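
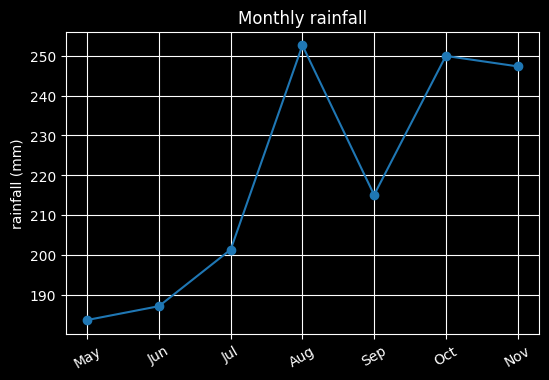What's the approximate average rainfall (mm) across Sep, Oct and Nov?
(220 + 250 + 250) / 3 ≈ 240.

≈ 240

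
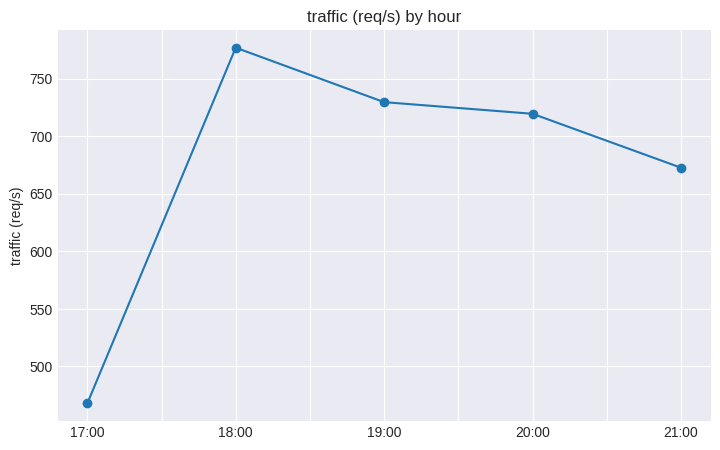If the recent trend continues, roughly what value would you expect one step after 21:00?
Last three: 750, 700, 650 → slope ≈ -50/step → next ≈ 600.

≈ 600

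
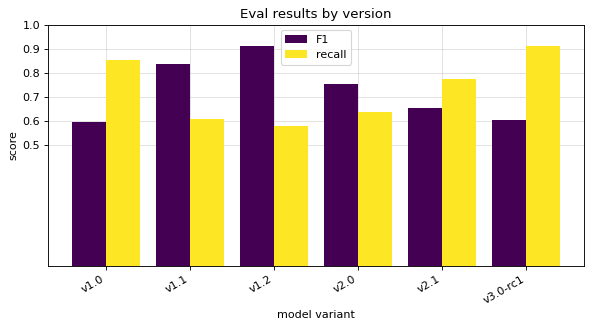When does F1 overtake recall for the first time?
v1.0: F1 ≈ 0.6 vs recall ≈ 0.9 (not yet); v1.1: F1 ≈ 0.8 vs recall ≈ 0.6 (first crossover).

v1.1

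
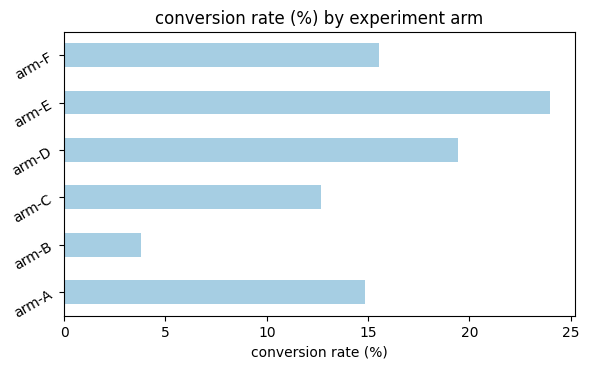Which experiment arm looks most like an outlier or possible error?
arm-B

arm-B ≈ 4; the rest sit between ≈ 12 and ≈ 24.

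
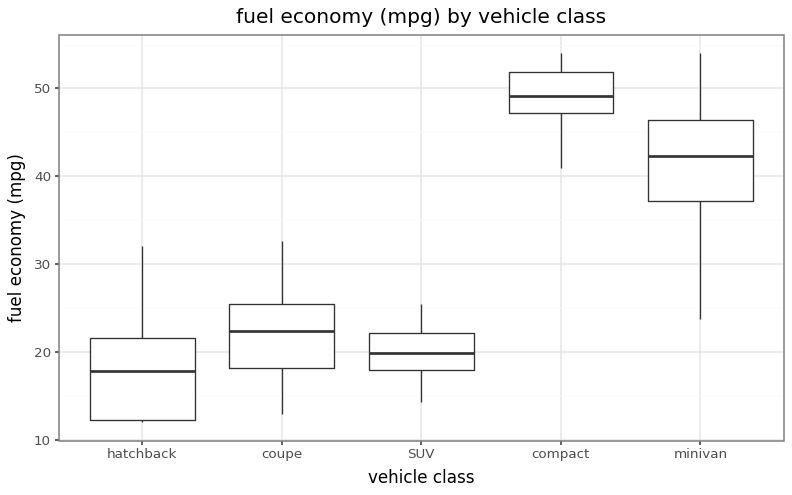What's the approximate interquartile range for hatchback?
≈ 10

Q3 ≈ 20, Q1 ≈ 10; IQR ≈ 10.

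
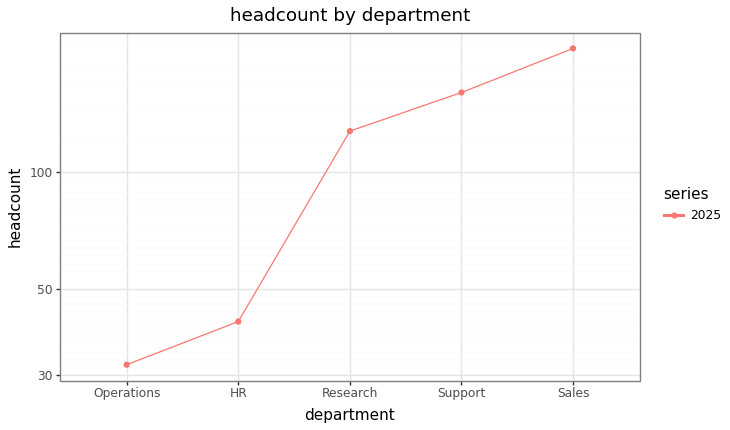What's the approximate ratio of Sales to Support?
Sales ≈ 200, Support ≈ 160; 200/160 ≈ 1.25.

≈ 1.25×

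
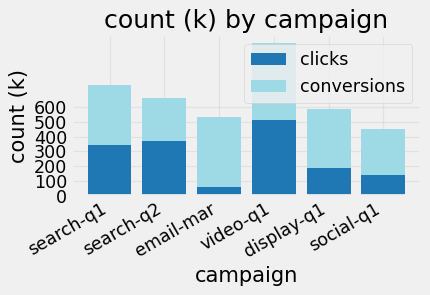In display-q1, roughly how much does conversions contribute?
conversions top ≈ 600, bottom ≈ 200; segment ≈ 400.

≈ 400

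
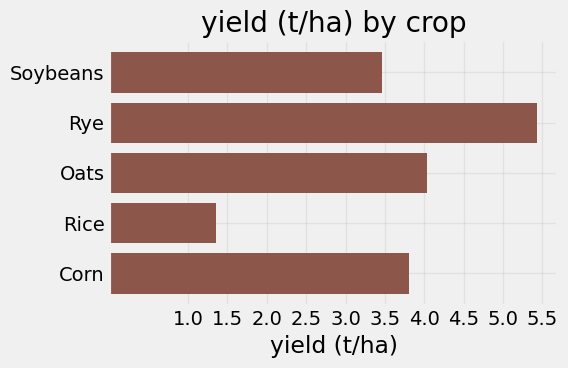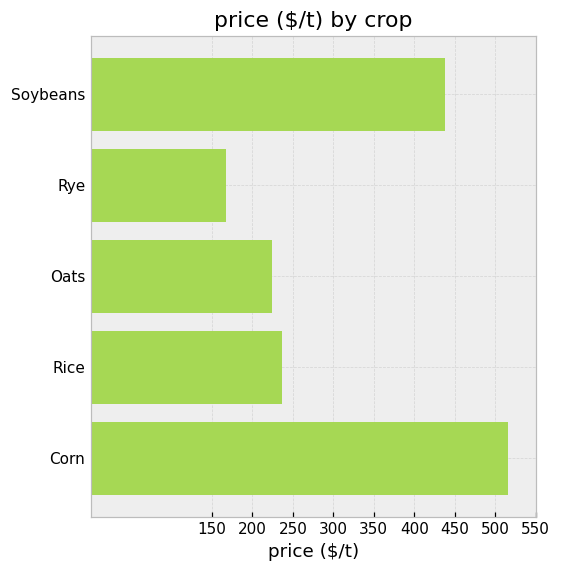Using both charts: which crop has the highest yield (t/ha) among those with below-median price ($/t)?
Rye

Chart 2 median price ($/t) ≈ 250; below-median crops: Rye, Oats. Among those, Rye has the highest yield (t/ha) (≈ 5.5).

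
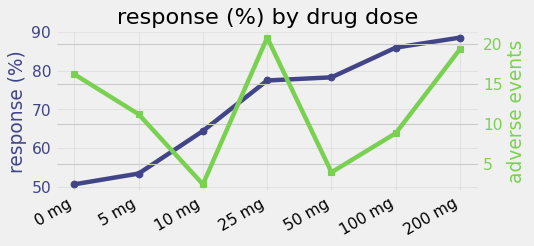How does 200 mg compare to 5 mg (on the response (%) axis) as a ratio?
≈ 1.64×

200 mg ≈ 90, 5 mg ≈ 55; 90/55 ≈ 1.64.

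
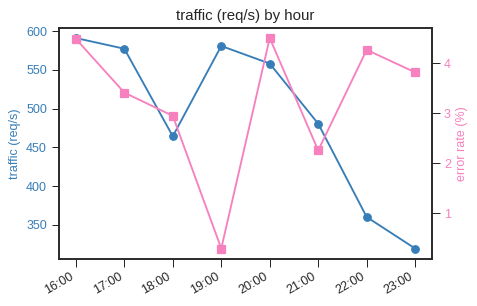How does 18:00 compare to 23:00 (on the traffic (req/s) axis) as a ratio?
≈ 1.46×

18:00 ≈ 475, 23:00 ≈ 325; 475/325 ≈ 1.46.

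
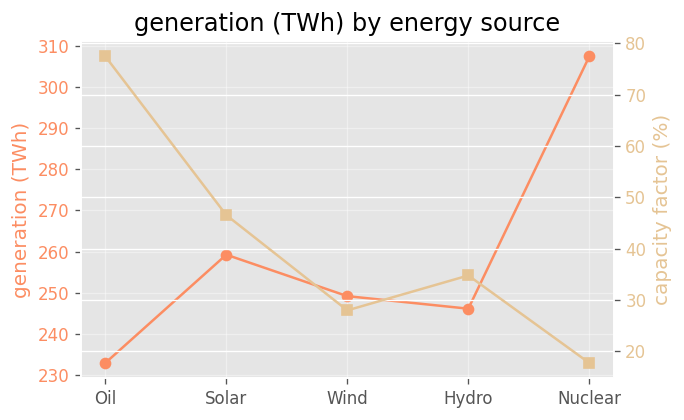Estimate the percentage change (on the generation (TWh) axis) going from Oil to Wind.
Oil ≈ 230, Wind ≈ 250; (250 − 230) / 230 ≈ +8.7%.

≈ +8.7%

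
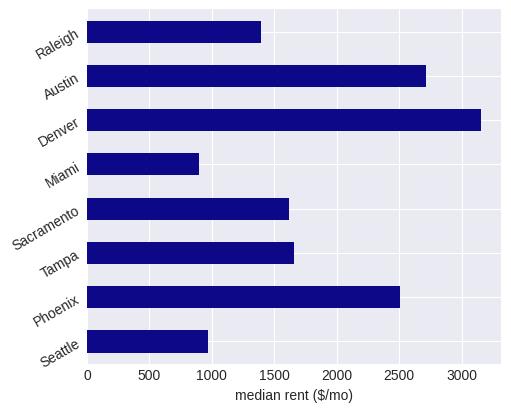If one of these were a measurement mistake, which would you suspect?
Denver ≈ 3000; the rest sit between ≈ 1000 and ≈ 2500.

Denver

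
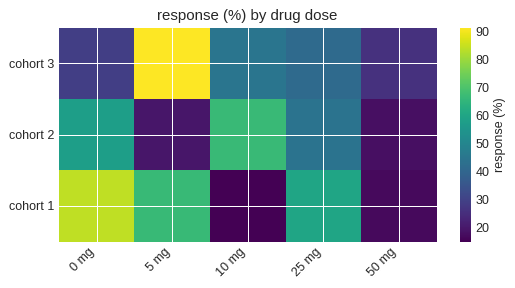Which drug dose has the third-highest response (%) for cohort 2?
Top 4 for cohort 2: 10 mg ≈ 70, 0 mg ≈ 60, 25 mg ≈ 40, 5 mg ≈ 20.

25 mg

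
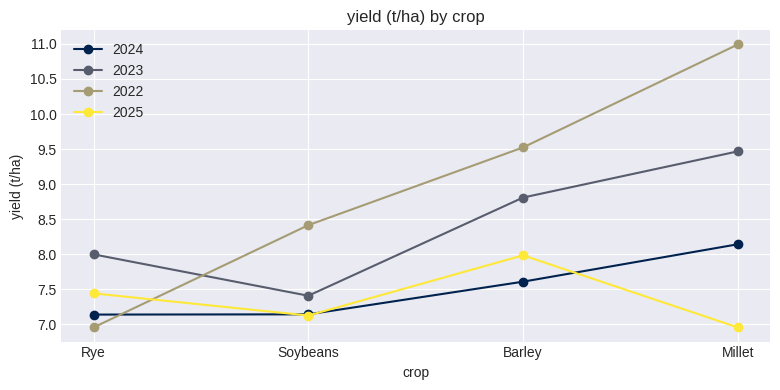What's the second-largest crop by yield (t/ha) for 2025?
Rye

Top 3 for 2025: Barley ≈ 8.0, Rye ≈ 7.5, Soybeans ≈ 7.0.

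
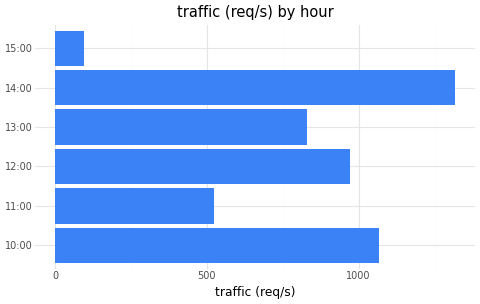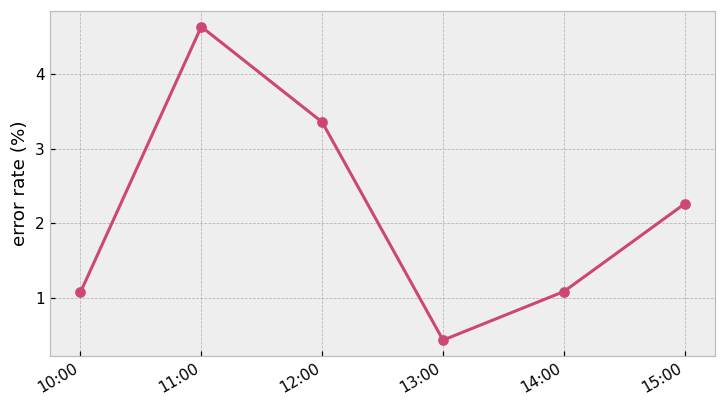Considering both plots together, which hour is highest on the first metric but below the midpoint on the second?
14:00

Chart 2 median error rate (%) ≈ 1.5; below-median hours: 10:00, 13:00, 14:00. Among those, 14:00 has the highest traffic (req/s) (≈ 1400).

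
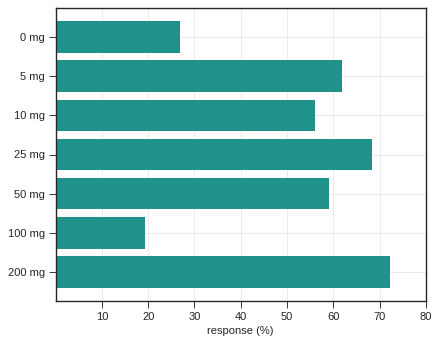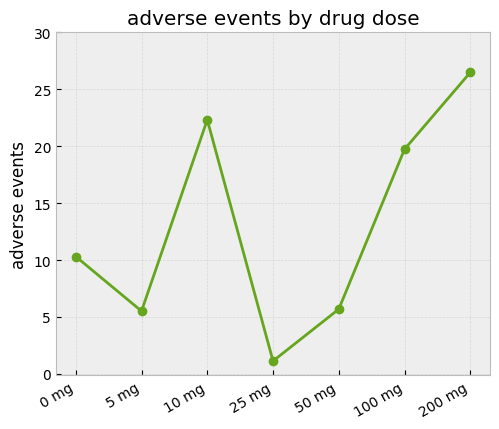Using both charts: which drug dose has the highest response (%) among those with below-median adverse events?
Chart 2 median adverse events ≈ 10; below-median drug doses: 5 mg, 25 mg, 50 mg. Among those, 25 mg has the highest response (%) (≈ 70).

25 mg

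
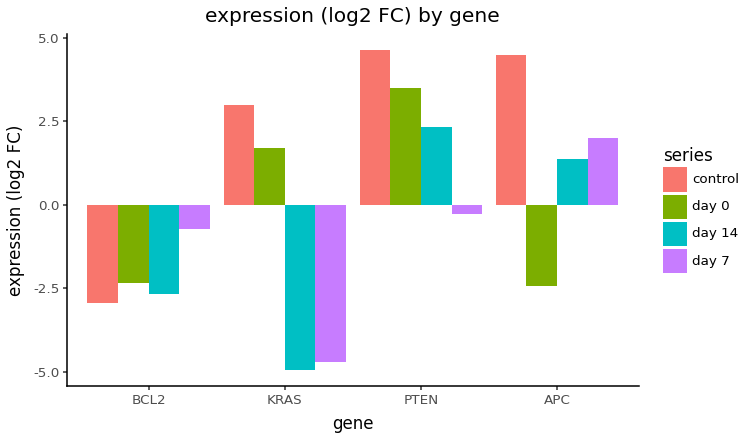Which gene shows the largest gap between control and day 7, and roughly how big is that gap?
KRAS, ≈ 8 log2 FC

KRAS: control ≈ 3, day 7 ≈ -5 → gap ≈ 8. Next-largest (PTEN) is only ≈ 5.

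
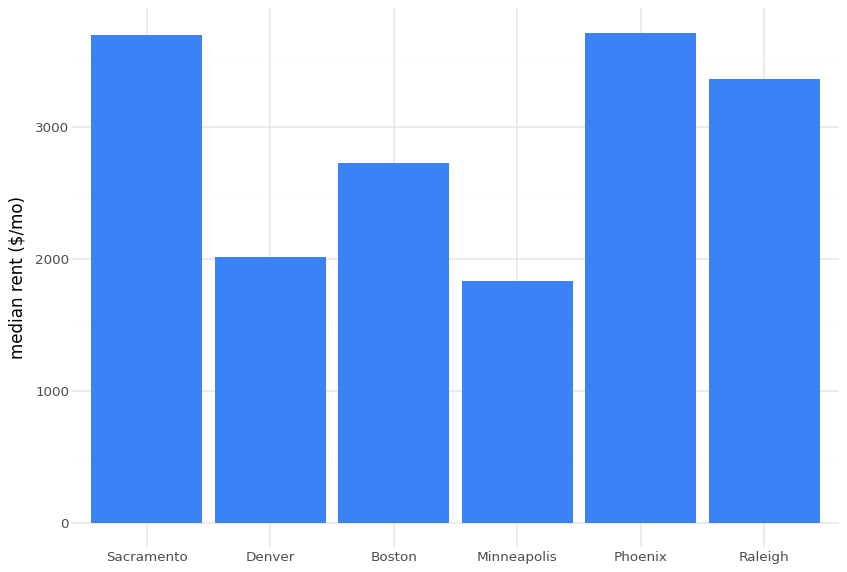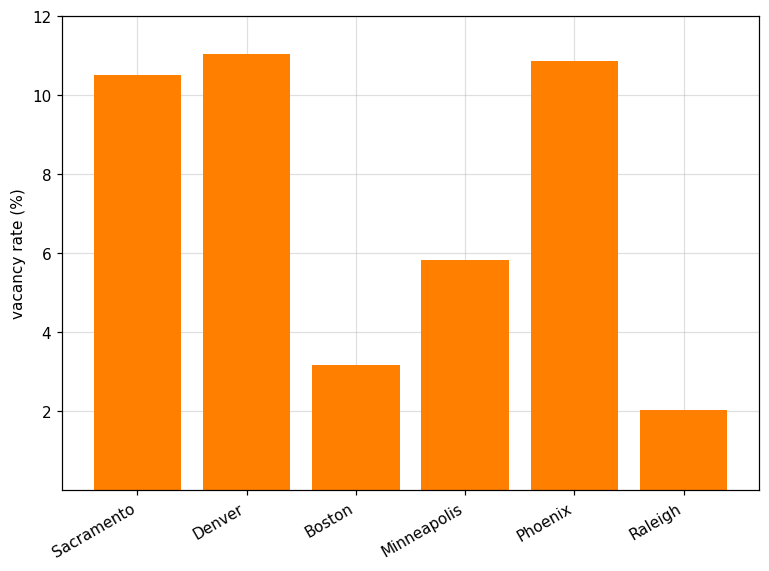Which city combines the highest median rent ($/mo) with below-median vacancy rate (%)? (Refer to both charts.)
Chart 2 median vacancy rate (%) ≈ 8; below-median cities: Boston, Minneapolis, Raleigh. Among those, Raleigh has the highest median rent ($/mo) (≈ 3500).

Raleigh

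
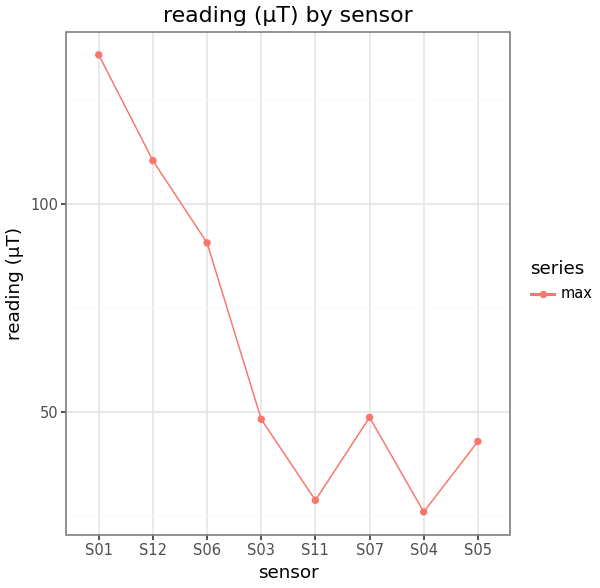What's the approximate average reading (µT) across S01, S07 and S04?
≈ 73

(140 + 50 + 30) / 3 ≈ 73.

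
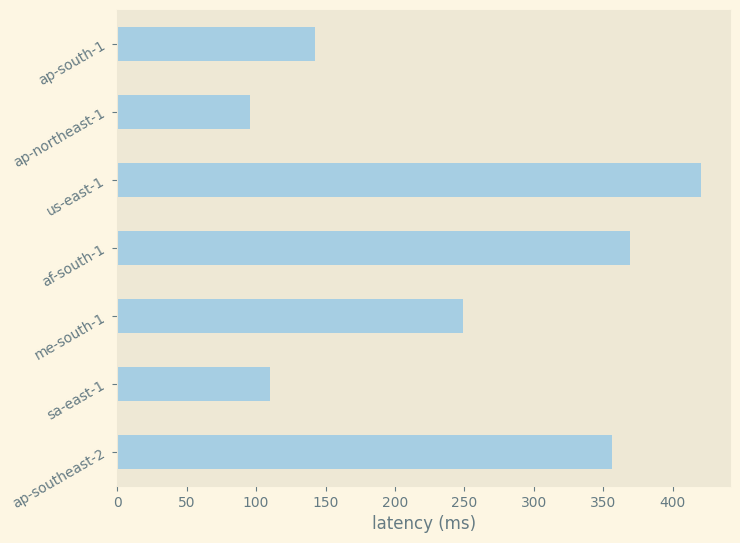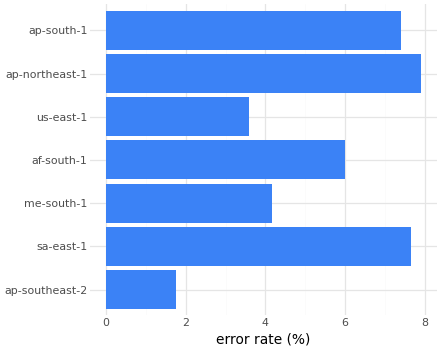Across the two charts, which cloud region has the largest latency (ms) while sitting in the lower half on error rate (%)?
us-east-1

Chart 2 median error rate (%) ≈ 6; below-median cloud regions: ap-southeast-2, me-south-1, us-east-1. Among those, us-east-1 has the highest latency (ms) (≈ 400).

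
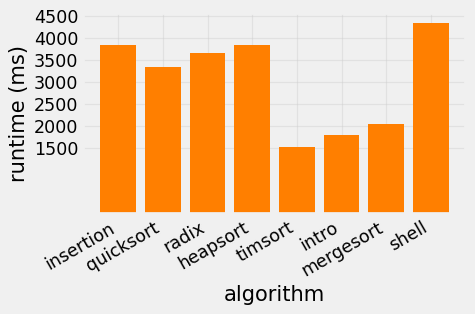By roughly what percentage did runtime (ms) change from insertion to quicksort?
≈ -12.5%

insertion ≈ 4000, quicksort ≈ 3500; (3500 − 4000) / 4000 ≈ -12.5%.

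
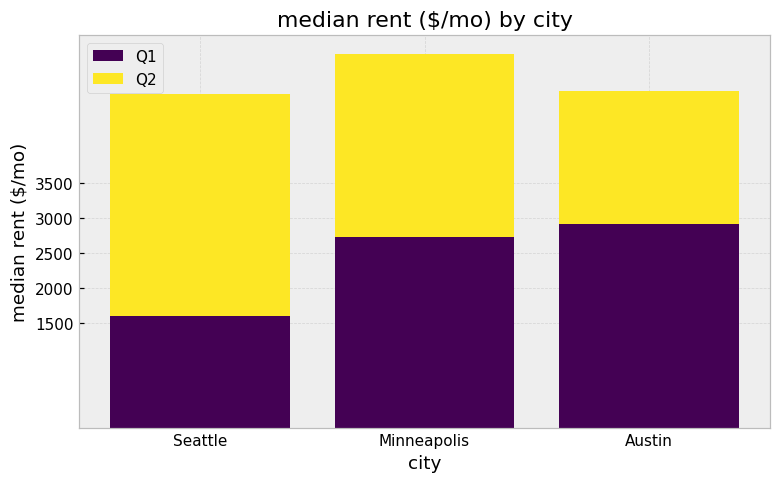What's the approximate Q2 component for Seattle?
≈ 3500

Q2 top ≈ 5000, bottom ≈ 1500; segment ≈ 3500.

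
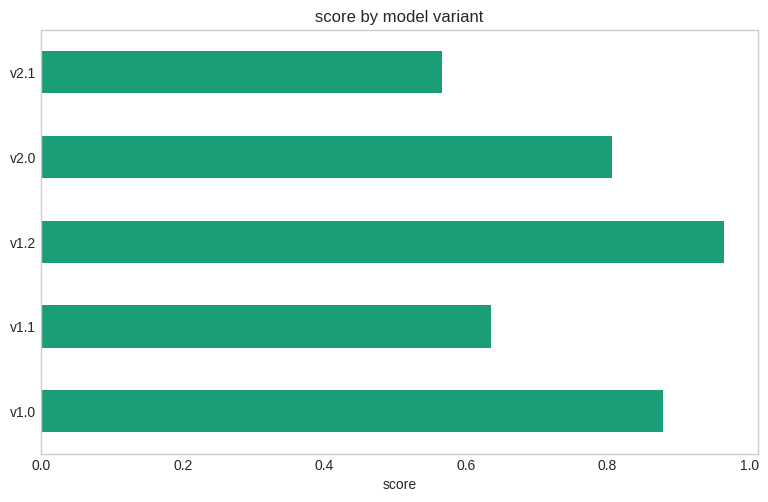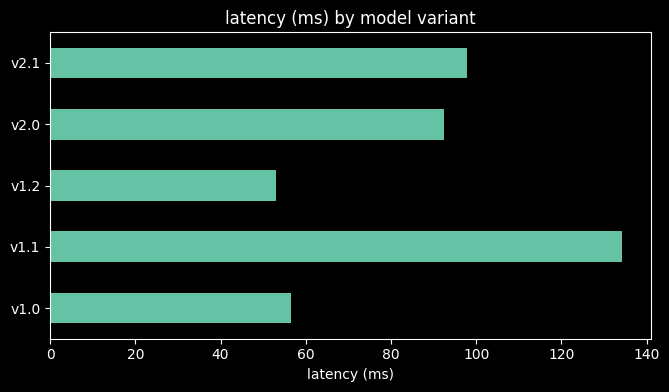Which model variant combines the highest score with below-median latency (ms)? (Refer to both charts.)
Chart 2 median latency (ms) ≈ 100; below-median model variants: v1.0, v1.2. Among those, v1.2 has the highest score (≈ 1).

v1.2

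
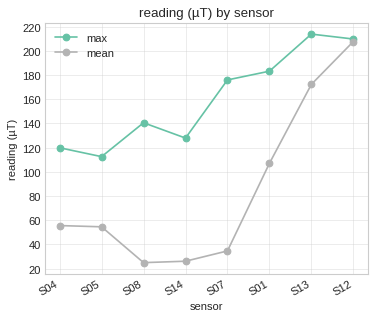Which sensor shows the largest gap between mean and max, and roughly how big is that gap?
S07, ≈ 140 µT

S07: mean ≈ 40, max ≈ 180 → gap ≈ 140. Next-largest (S08) is only ≈ 120.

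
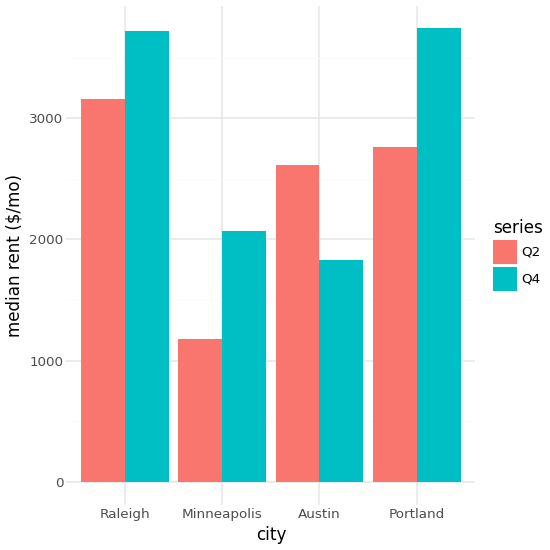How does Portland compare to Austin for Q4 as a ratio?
Portland ≈ 3500, Austin ≈ 2000; 3500/2000 ≈ 1.75.

≈ 1.75×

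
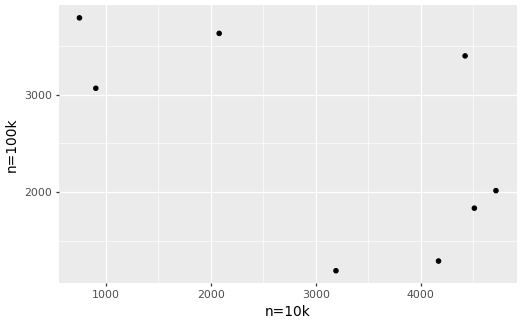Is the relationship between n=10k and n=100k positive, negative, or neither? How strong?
negative, moderate

Points are negatively correlated; moderate (|r| ≈ 0.6).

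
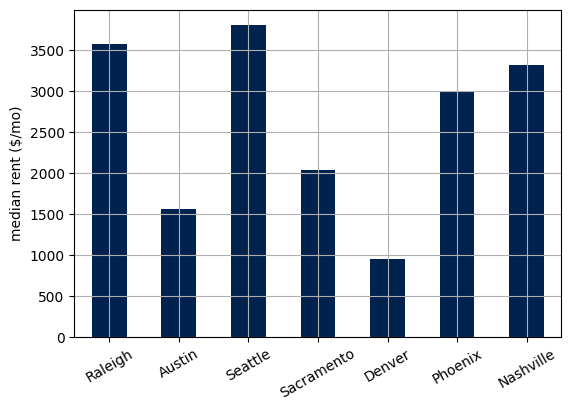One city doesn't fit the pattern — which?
Denver ≈ 1000; the rest sit between ≈ 1500 and ≈ 4000.

Denver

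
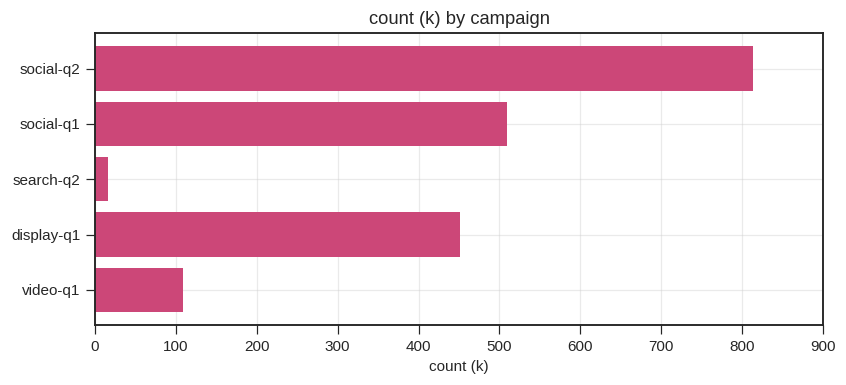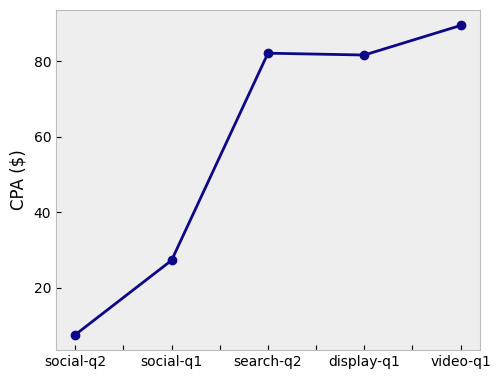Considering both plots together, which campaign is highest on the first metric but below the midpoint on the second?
social-q2

Chart 2 median CPA ($) ≈ 80; below-median campaigns: social-q2, social-q1. Among those, social-q2 has the highest count (k) (≈ 800).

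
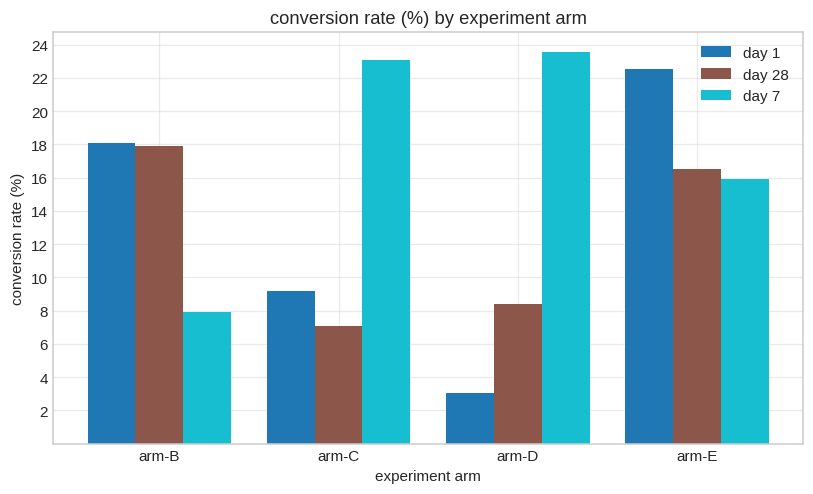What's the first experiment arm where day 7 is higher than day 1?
arm-C

arm-B: day 7 ≈ 8 vs day 1 ≈ 18 (not yet); arm-C: day 7 ≈ 24 vs day 1 ≈ 10 (first crossover).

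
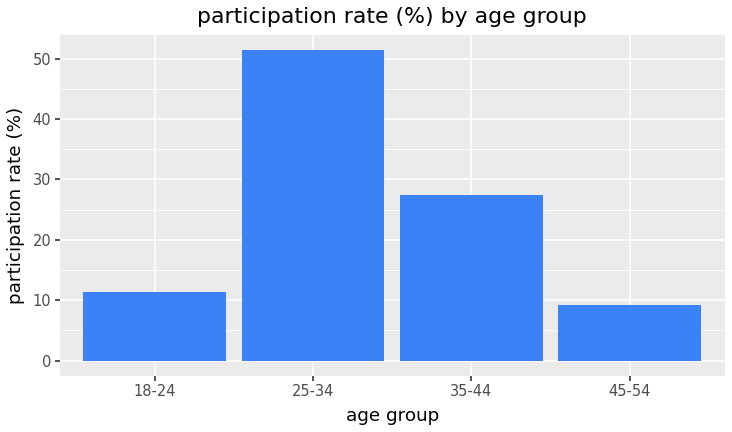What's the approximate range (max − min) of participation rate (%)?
≈ 40

Max 25-34 ≈ 50, min 45-54 ≈ 10; range ≈ 40.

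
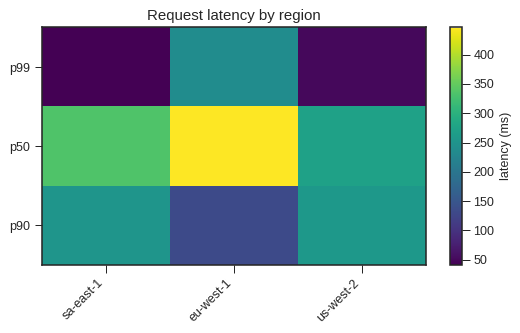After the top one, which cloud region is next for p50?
sa-east-1

Top 3 for p50: eu-west-1 ≈ 450, sa-east-1 ≈ 350, us-west-2 ≈ 250.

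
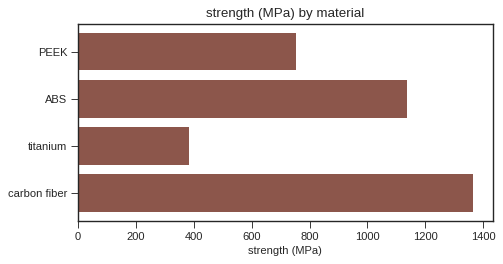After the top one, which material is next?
Top 3: carbon fiber ≈ 1400, ABS ≈ 1200, PEEK ≈ 800.

ABS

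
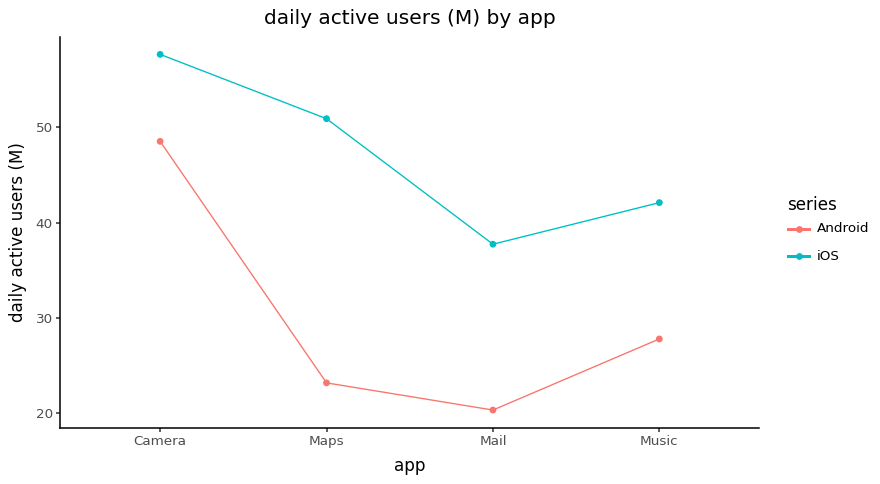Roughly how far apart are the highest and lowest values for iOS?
Max Camera ≈ 60, min Mail ≈ 40; range ≈ 20.

≈ 20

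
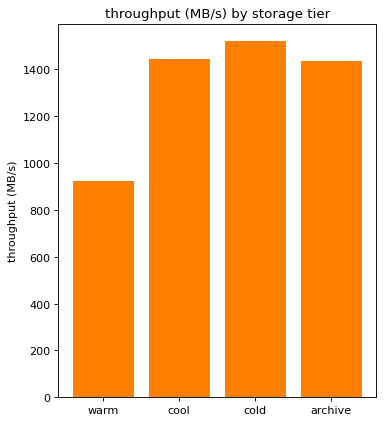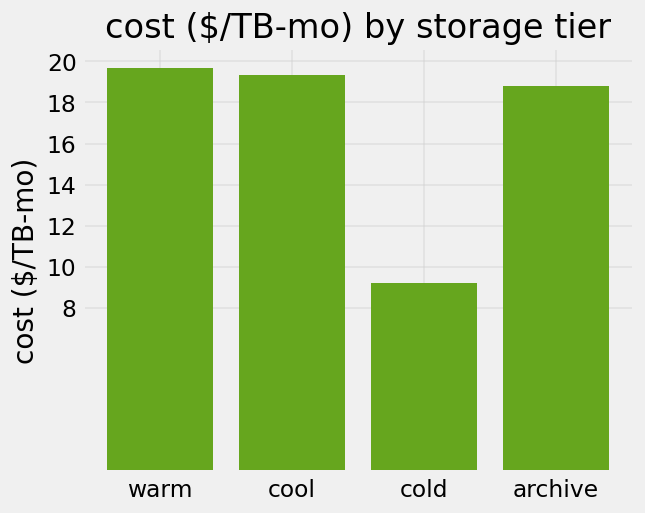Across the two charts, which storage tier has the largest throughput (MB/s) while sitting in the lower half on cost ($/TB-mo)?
cold

Chart 2 median cost ($/TB-mo) ≈ 20; below-median storage tiers: cold, archive. Among those, cold has the highest throughput (MB/s) (≈ 1600).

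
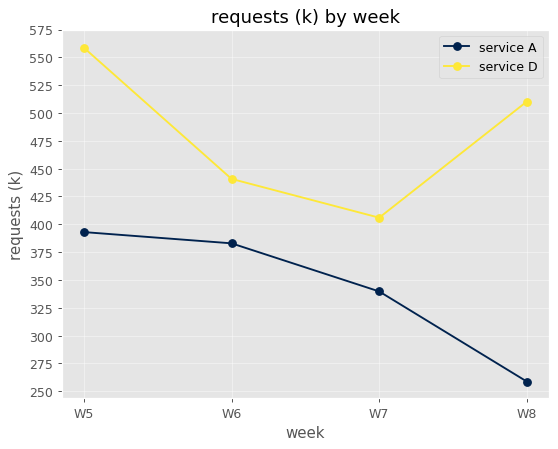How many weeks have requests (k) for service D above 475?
2

Above 475: W5, W8.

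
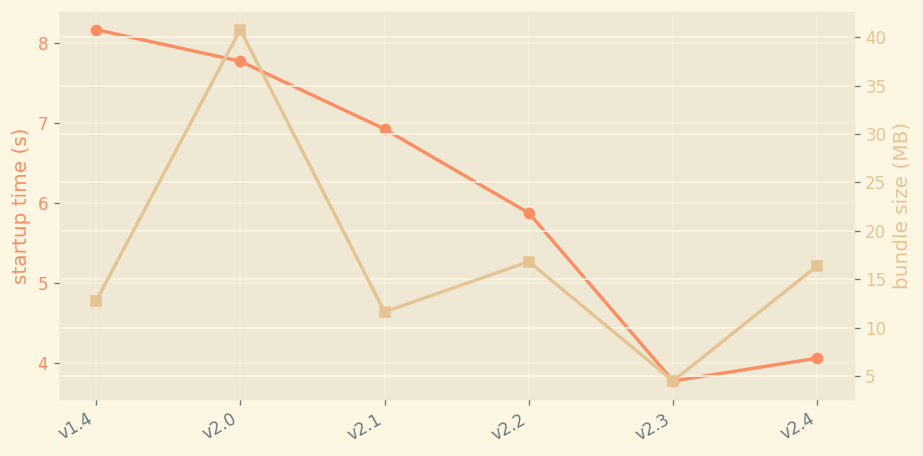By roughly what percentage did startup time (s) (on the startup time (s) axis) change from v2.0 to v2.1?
v2.0 ≈ 8.0, v2.1 ≈ 7.0; (7.0 − 8.0) / 8.0 ≈ -12.5%.

≈ -12.5%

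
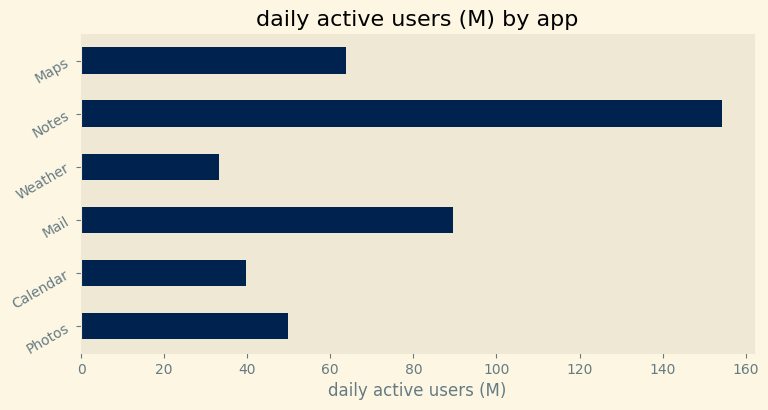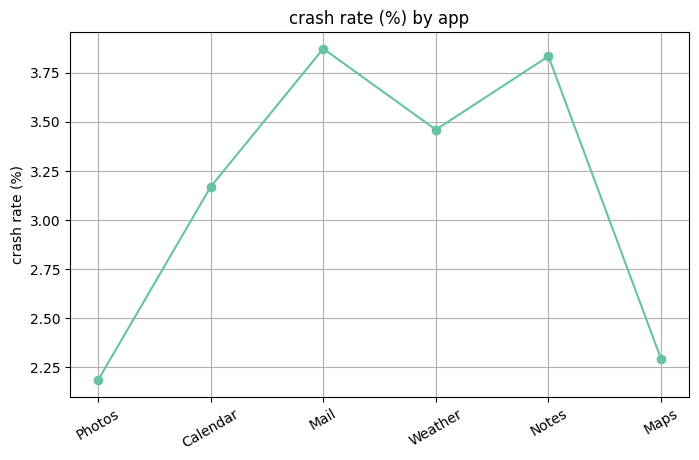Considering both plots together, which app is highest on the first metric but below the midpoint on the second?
Chart 2 median crash rate (%) ≈ 3.5; below-median apps: Photos, Calendar, Maps. Among those, Maps has the highest daily active users (M) (≈ 60).

Maps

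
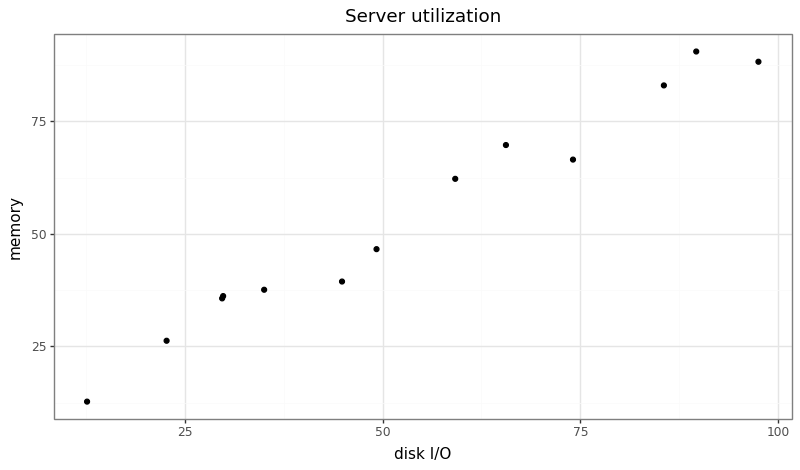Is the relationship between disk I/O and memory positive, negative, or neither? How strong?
Points are positively correlated; strong (|r| ≈ 1.0).

positive, strong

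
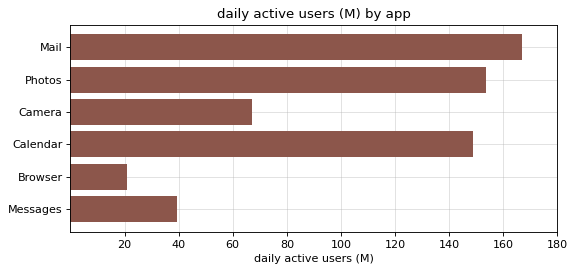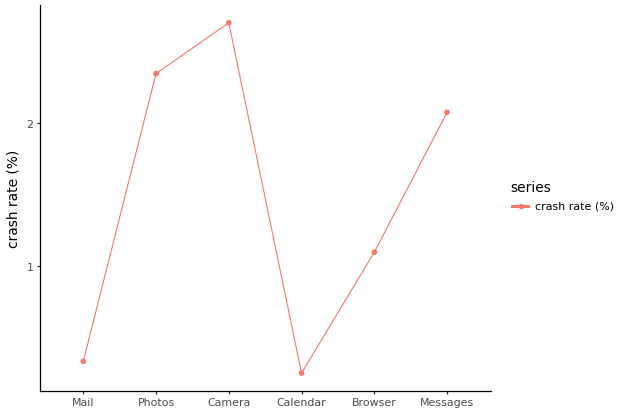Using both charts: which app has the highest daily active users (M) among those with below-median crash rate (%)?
Chart 2 median crash rate (%) ≈ 1.5; below-median apps: Mail, Calendar, Browser. Among those, Mail has the highest daily active users (M) (≈ 160).

Mail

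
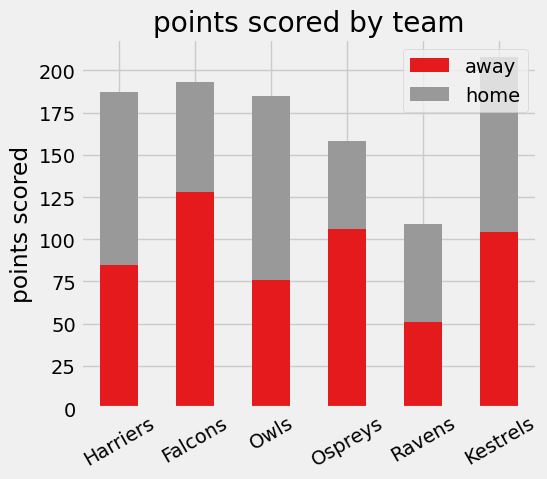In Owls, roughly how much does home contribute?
≈ 100

home top ≈ 180, bottom ≈ 80; segment ≈ 100.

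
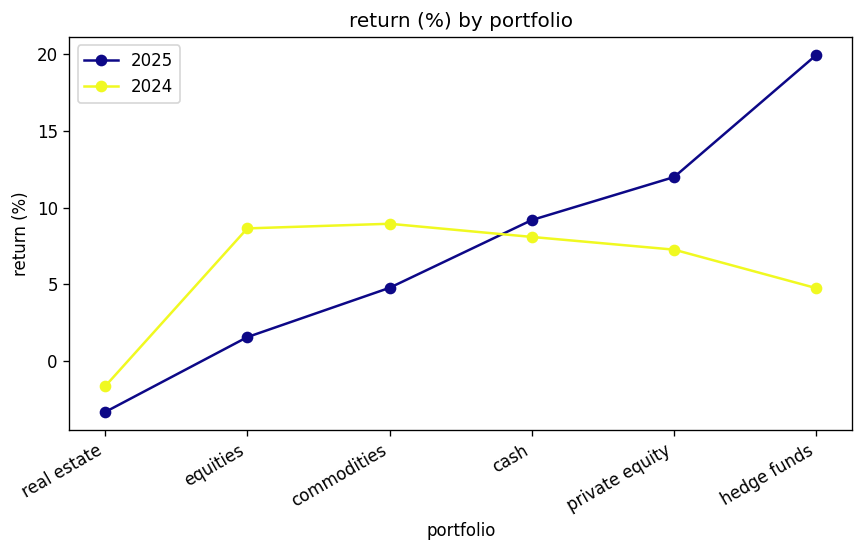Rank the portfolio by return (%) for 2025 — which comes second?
private equity

Top 3 for 2025: hedge funds ≈ 20, private equity ≈ 12, cash ≈ 10.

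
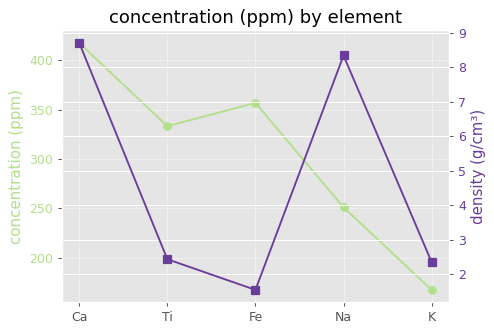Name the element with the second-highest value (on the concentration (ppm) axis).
Top 3 (on the concentration (ppm) axis): Ca ≈ 425, Fe ≈ 350, Ti ≈ 325.

Fe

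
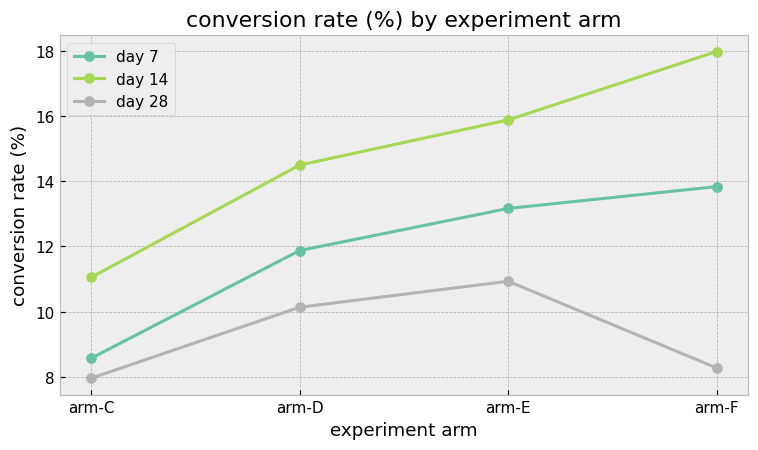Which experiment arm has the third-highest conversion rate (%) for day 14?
Top 4 for day 14: arm-F ≈ 18, arm-E ≈ 16, arm-D ≈ 14, arm-C ≈ 11.

arm-D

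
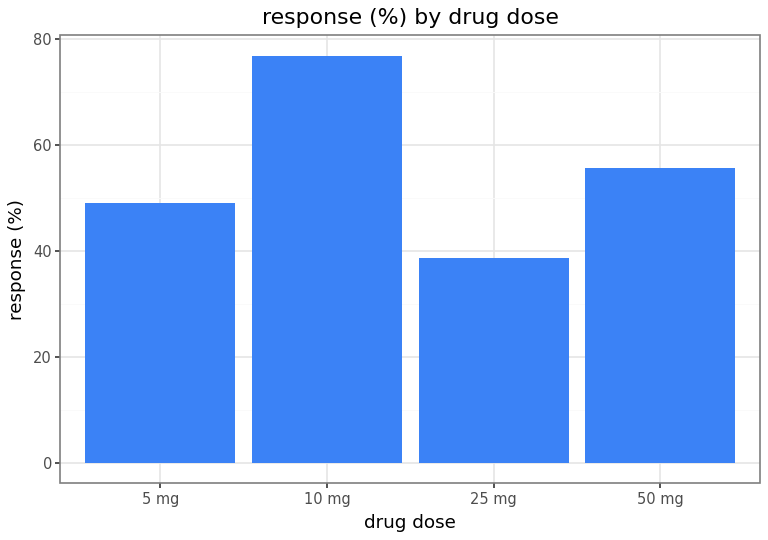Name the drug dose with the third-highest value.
Top 4: 10 mg ≈ 80, 50 mg ≈ 60, 5 mg ≈ 50, 25 mg ≈ 40.

5 mg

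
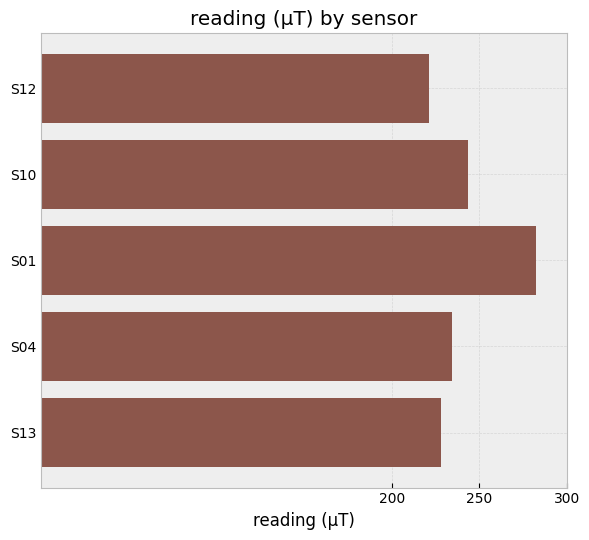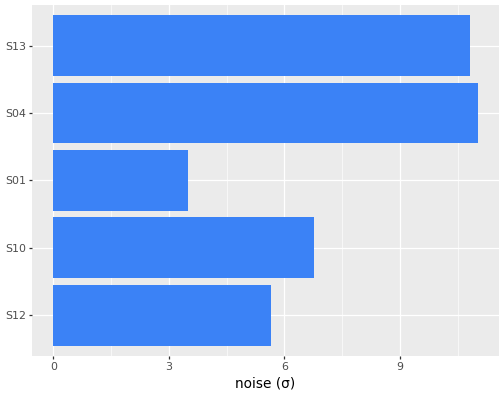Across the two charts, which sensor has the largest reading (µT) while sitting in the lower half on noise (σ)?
Chart 2 median noise (σ) ≈ 6; below-median sensors: S12, S01. Among those, S01 has the highest reading (µT) (≈ 300).

S01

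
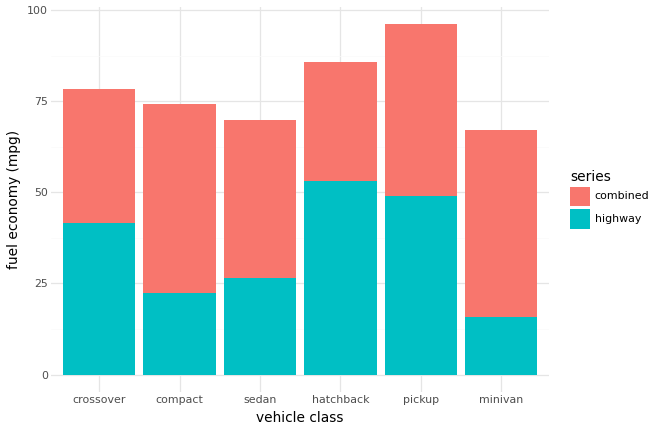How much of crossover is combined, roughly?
combined top ≈ 80, bottom ≈ 40; segment ≈ 40.

≈ 40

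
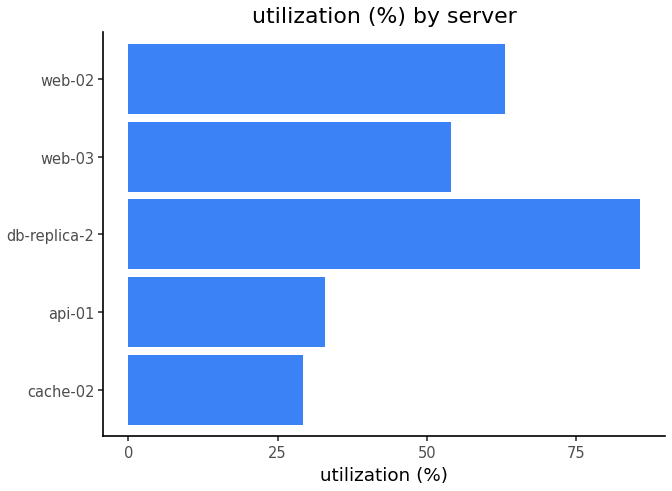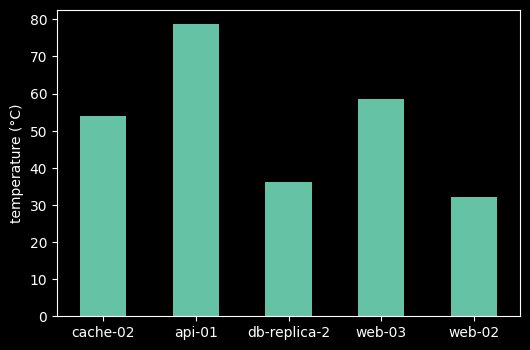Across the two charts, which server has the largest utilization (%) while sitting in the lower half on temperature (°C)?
Chart 2 median temperature (°C) ≈ 50; below-median servers: db-replica-2, web-02. Among those, db-replica-2 has the highest utilization (%) (≈ 90).

db-replica-2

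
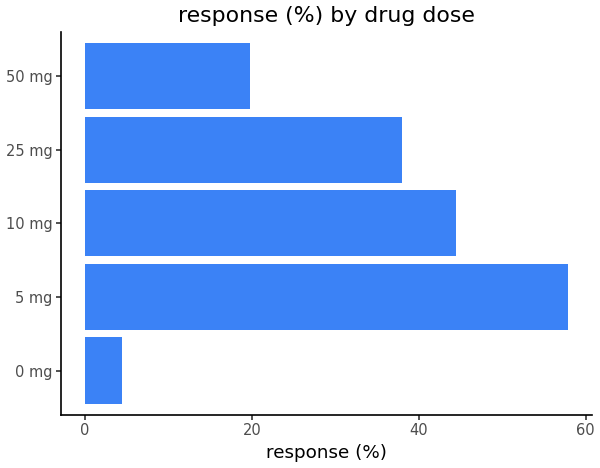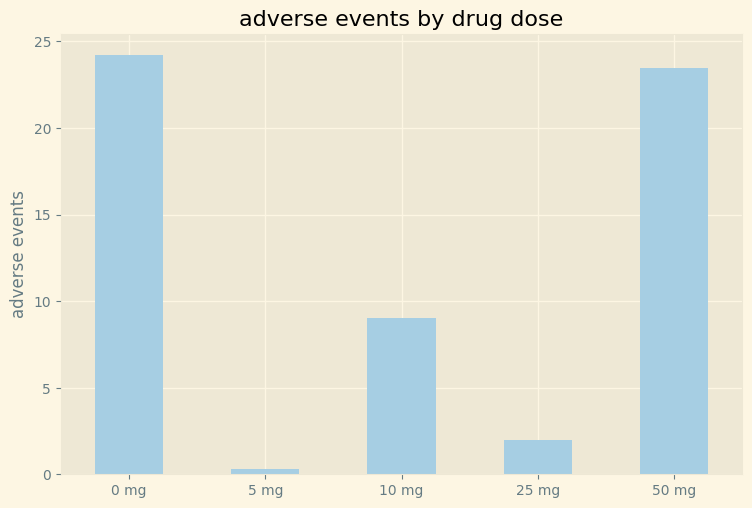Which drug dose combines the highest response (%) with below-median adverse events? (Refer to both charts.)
Chart 2 median adverse events ≈ 10; below-median drug doses: 5 mg, 25 mg. Among those, 5 mg has the highest response (%) (≈ 60).

5 mg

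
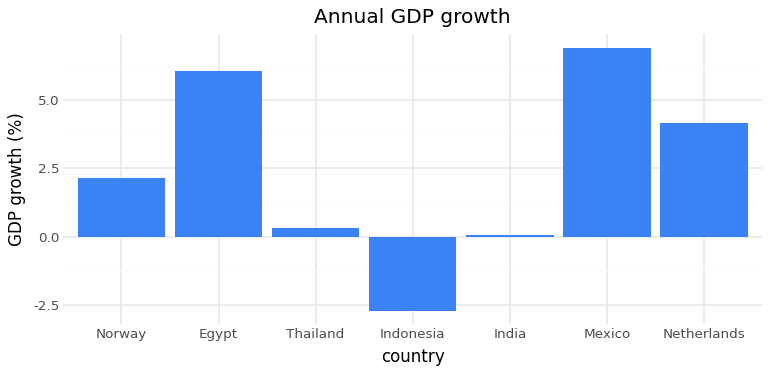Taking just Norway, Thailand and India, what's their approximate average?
≈ 1

(2 + 0 + 0) / 3 ≈ 1.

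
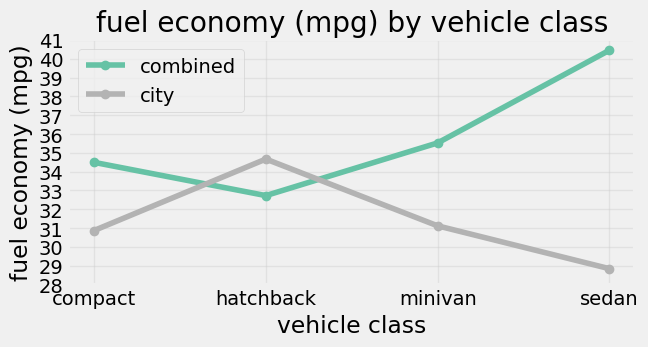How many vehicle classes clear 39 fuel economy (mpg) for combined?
1

Above 39: sedan.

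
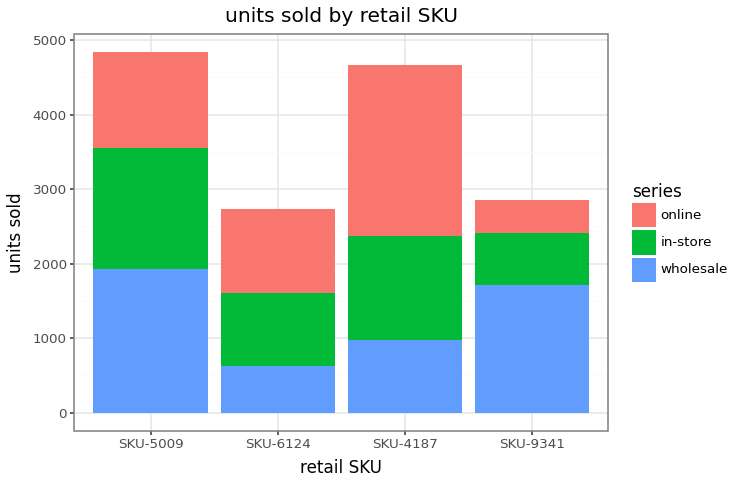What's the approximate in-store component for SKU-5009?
≈ 1500

in-store top ≈ 3500, bottom ≈ 2000; segment ≈ 1500.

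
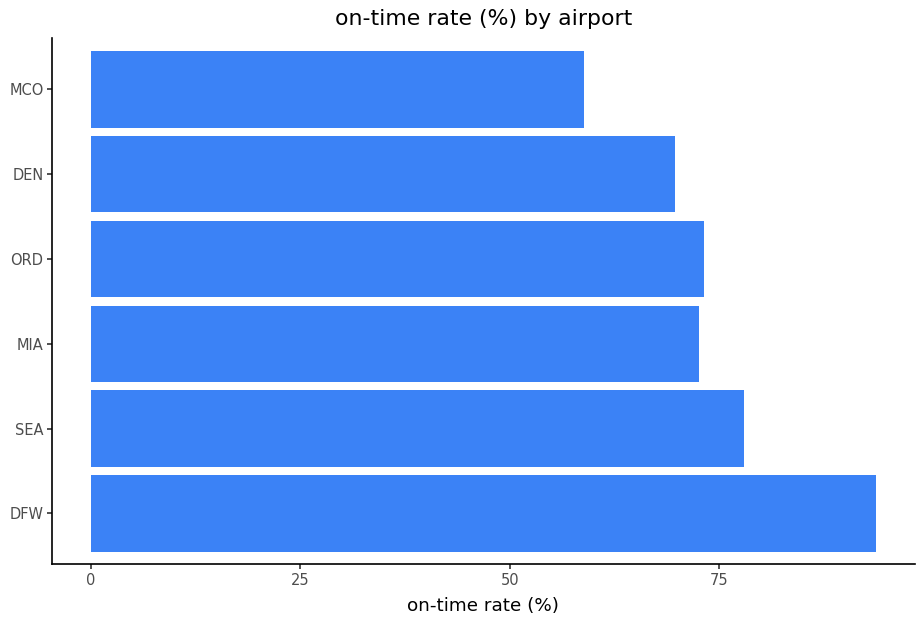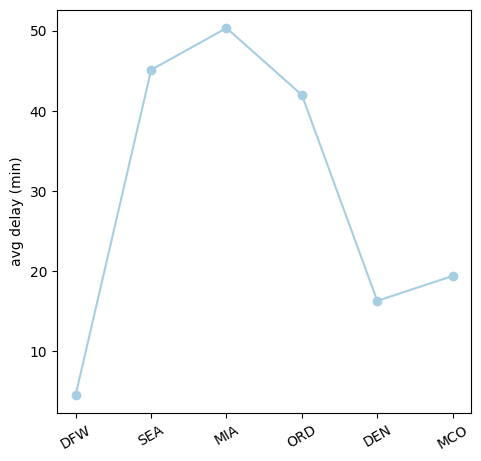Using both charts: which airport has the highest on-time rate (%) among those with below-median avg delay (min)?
Chart 2 median avg delay (min) ≈ 30; below-median airports: DFW, DEN, MCO. Among those, DFW has the highest on-time rate (%) (≈ 90).

DFW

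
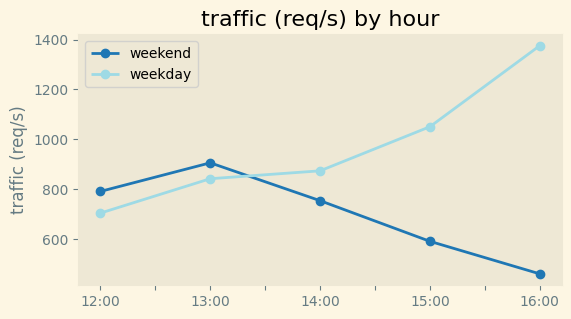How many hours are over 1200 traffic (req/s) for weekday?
Above 1200: 16:00.

1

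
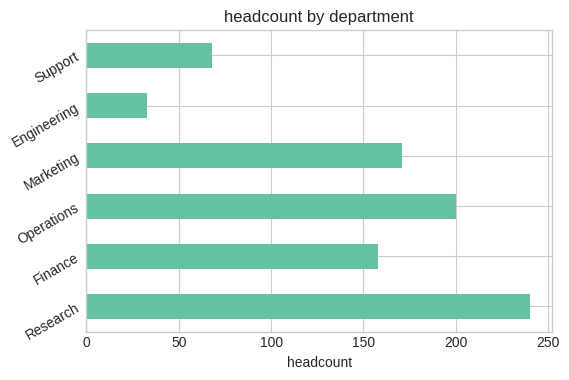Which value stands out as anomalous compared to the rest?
Engineering ≈ 40; the rest sit between ≈ 60 and ≈ 240.

Engineering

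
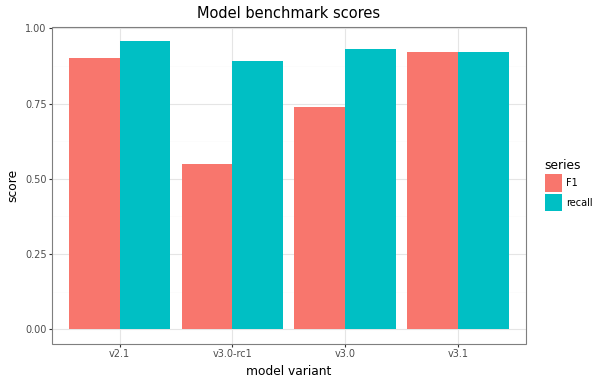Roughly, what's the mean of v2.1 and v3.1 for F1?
(0.9 + 0.9) / 2 ≈ 0.9.

≈ 0.9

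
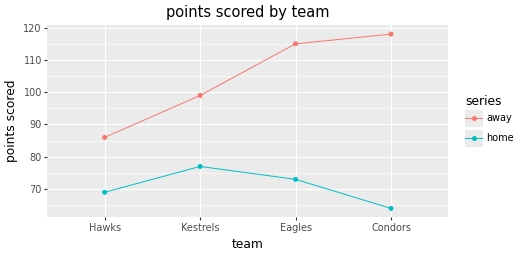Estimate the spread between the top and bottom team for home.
≈ 10

Max Kestrels ≈ 75, min Condors ≈ 65; range ≈ 10.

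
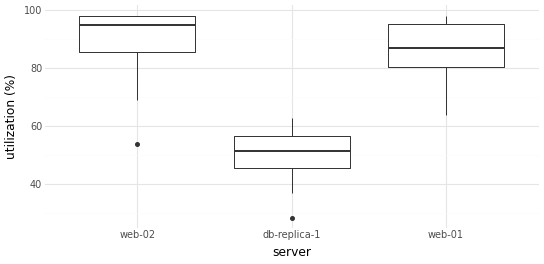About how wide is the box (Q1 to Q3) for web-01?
Q3 ≈ 95, Q1 ≈ 80; IQR ≈ 15.

≈ 15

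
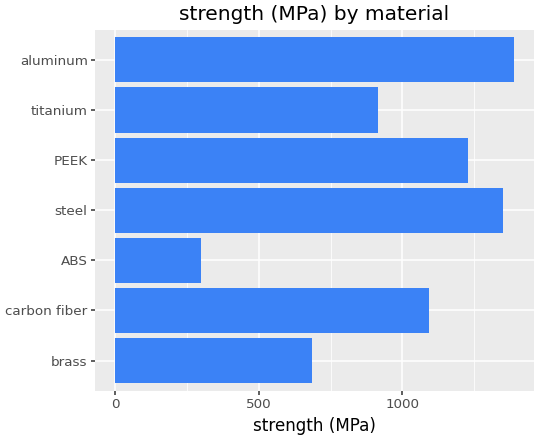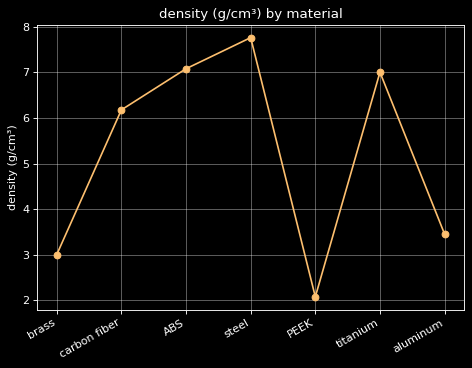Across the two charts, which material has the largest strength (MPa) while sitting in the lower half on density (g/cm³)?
Chart 2 median density (g/cm³) ≈ 6; below-median materials: brass, PEEK, aluminum. Among those, aluminum has the highest strength (MPa) (≈ 1400).

aluminum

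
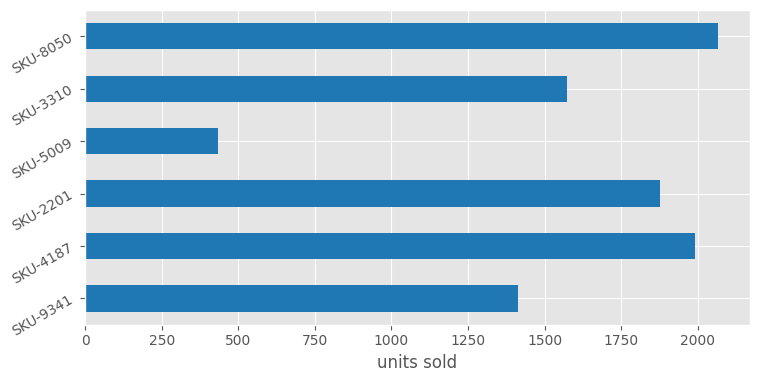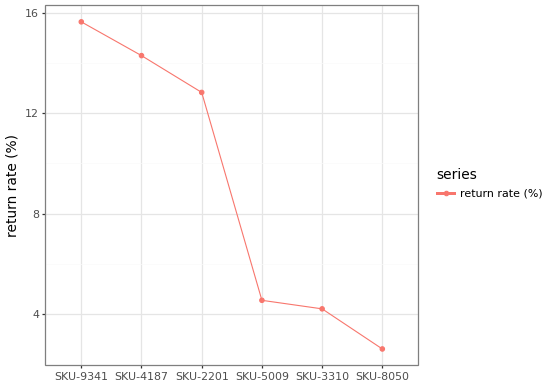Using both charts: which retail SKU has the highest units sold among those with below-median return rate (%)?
Chart 2 median return rate (%) ≈ 8; below-median retail SKUs: SKU-5009, SKU-3310, SKU-8050. Among those, SKU-8050 has the highest units sold (≈ 2000).

SKU-8050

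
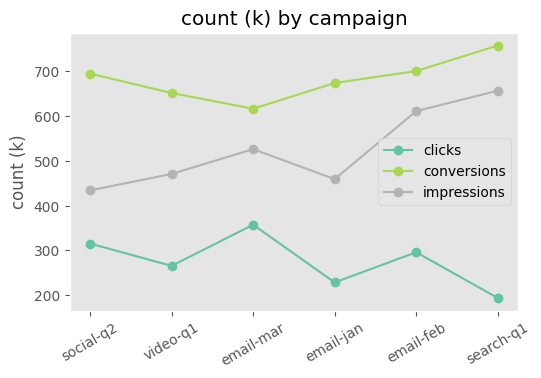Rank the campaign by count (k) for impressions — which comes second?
email-feb

Top 3 for impressions: search-q1 ≈ 650, email-feb ≈ 600, email-mar ≈ 550.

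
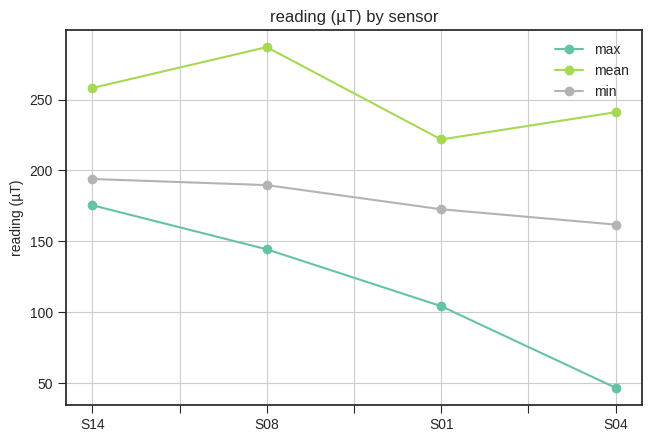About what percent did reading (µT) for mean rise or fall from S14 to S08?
S14 ≈ 250, S08 ≈ 275; (275 − 250) / 250 ≈ +10%.

≈ +10%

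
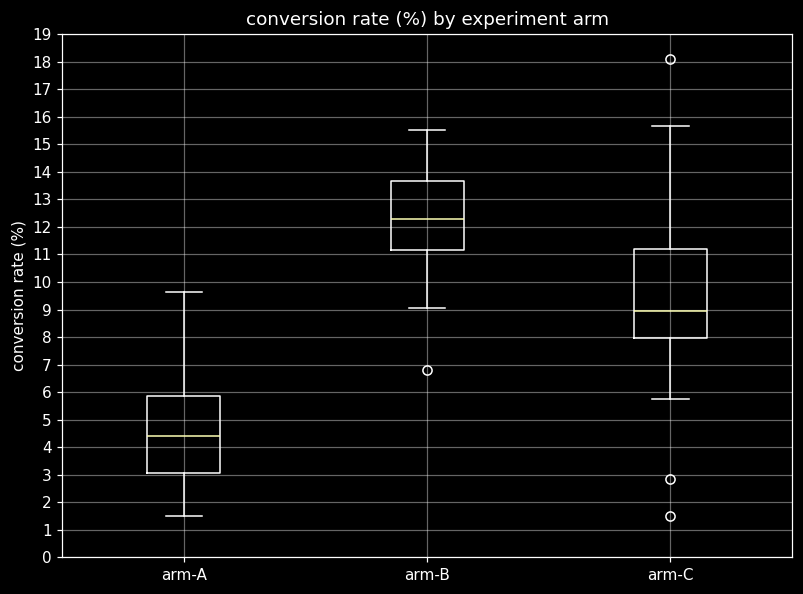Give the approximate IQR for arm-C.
≈ 3

Q3 ≈ 11, Q1 ≈ 8; IQR ≈ 3.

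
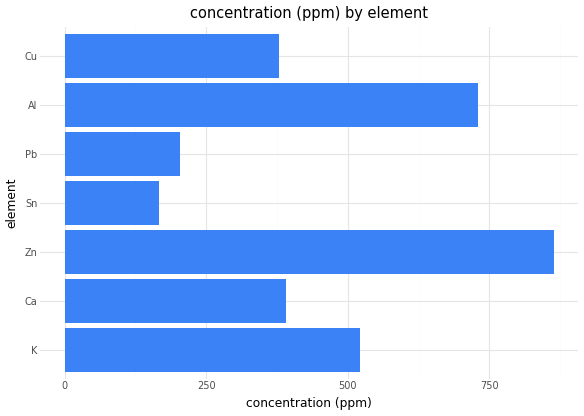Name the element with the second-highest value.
Al

Top 3: Zn ≈ 900, Al ≈ 700, K ≈ 500.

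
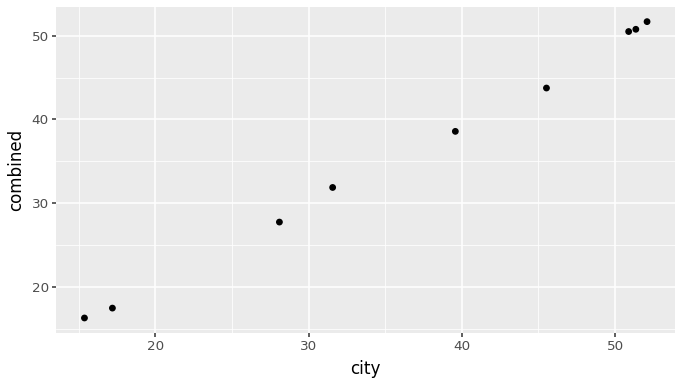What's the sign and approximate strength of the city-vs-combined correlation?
Points are positively correlated; strong (|r| ≈ 1.0).

positive, strong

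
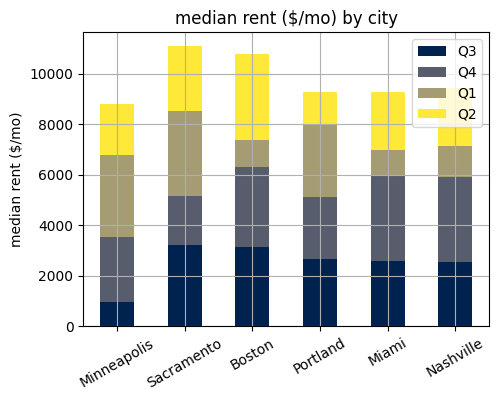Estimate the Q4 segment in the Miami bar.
≈ 3000

Q4 top ≈ 6000, bottom ≈ 3000; segment ≈ 3000.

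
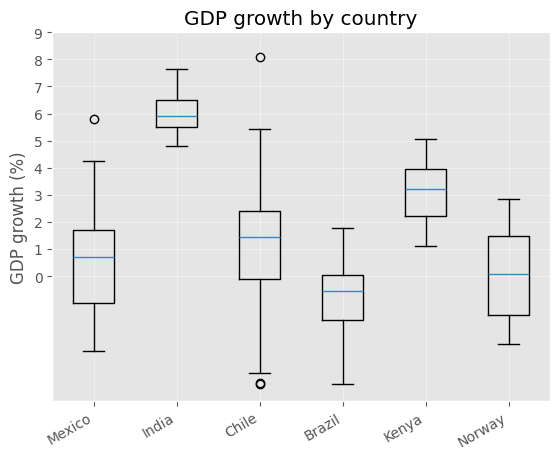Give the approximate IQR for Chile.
Q3 ≈ 2, Q1 ≈ 0; IQR ≈ 2.

≈ 2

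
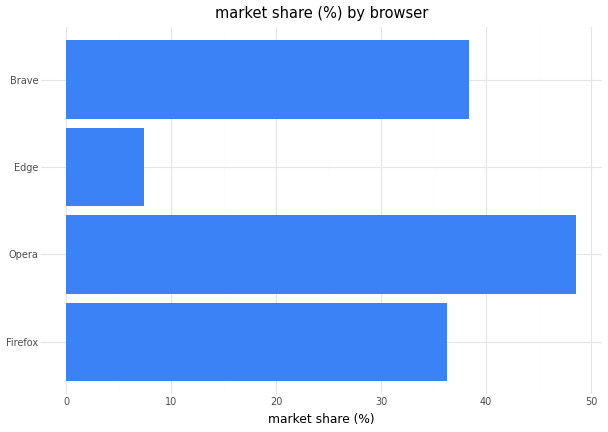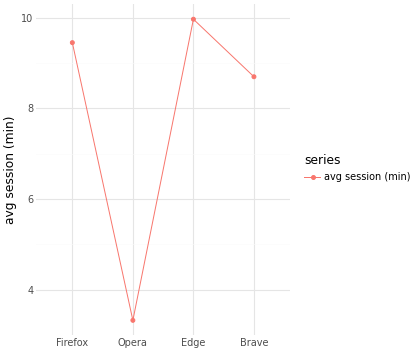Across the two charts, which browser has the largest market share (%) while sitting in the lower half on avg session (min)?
Opera

Chart 2 median avg session (min) ≈ 9; below-median browsers: Opera, Brave. Among those, Opera has the highest market share (%) (≈ 50).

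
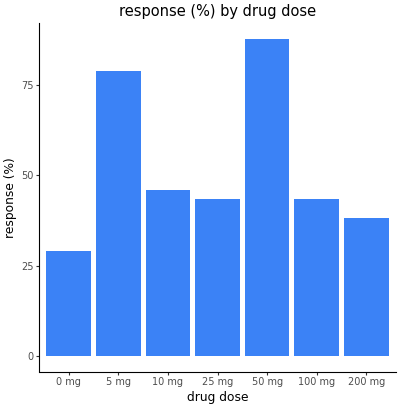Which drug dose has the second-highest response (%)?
5 mg

Top 3: 50 mg ≈ 90, 5 mg ≈ 80, 10 mg ≈ 50.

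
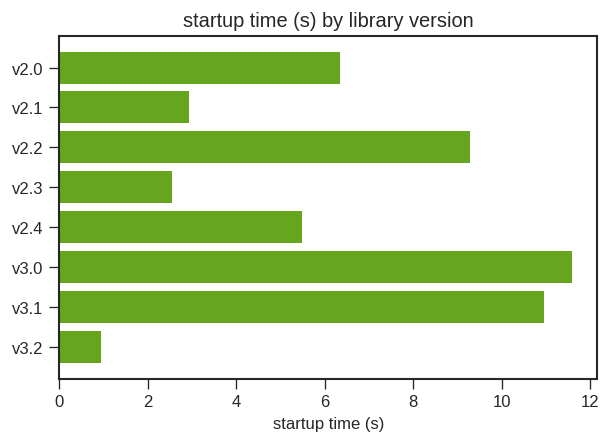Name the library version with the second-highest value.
Top 3: v3.0 ≈ 12, v3.1 ≈ 11, v2.2 ≈ 9.

v3.1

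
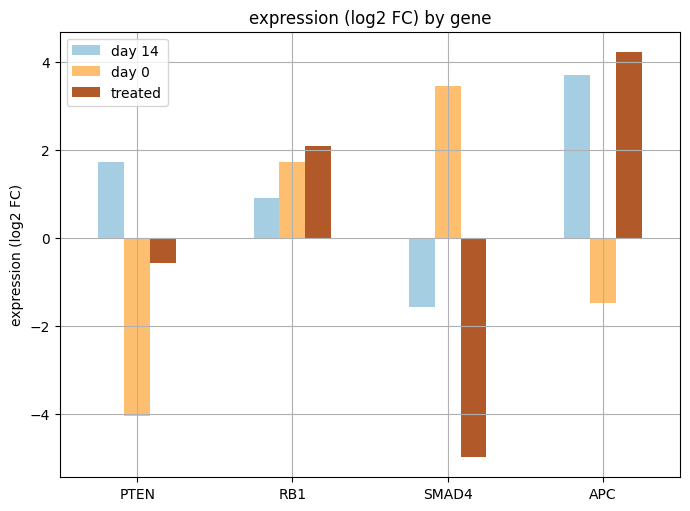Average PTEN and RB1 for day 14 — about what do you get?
≈ 2

(2 + 1) / 2 ≈ 2.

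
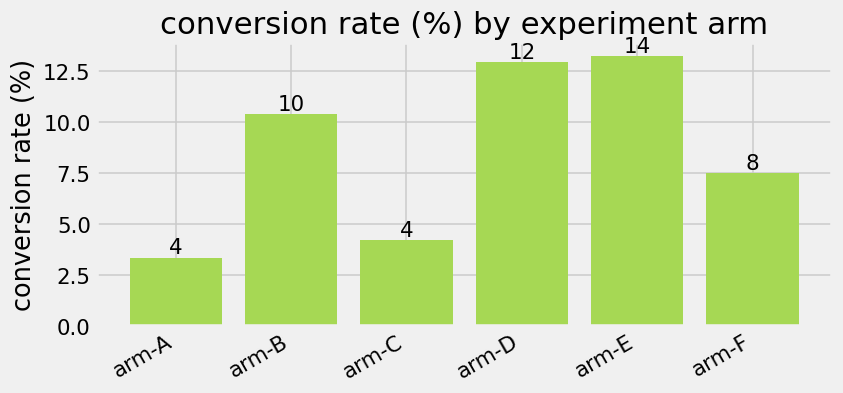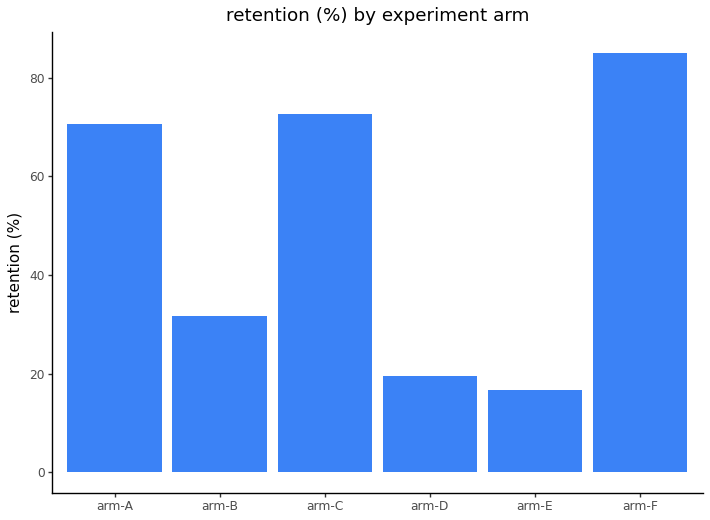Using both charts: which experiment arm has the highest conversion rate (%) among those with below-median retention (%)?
Chart 2 median retention (%) ≈ 50; below-median experiment arms: arm-B, arm-D, arm-E. Among those, arm-E has the highest conversion rate (%) (≈ 14).

arm-E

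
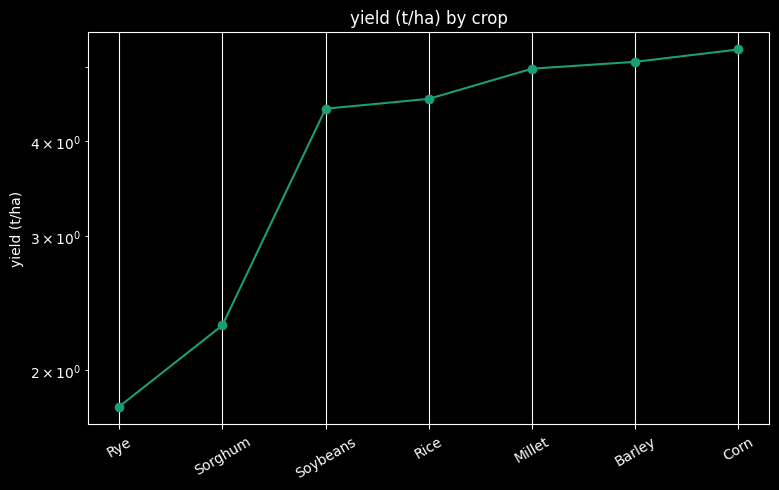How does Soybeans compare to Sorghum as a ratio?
Soybeans ≈ 4.5, Sorghum ≈ 2.5; 4.5/2.5 ≈ 1.8.

≈ 1.8×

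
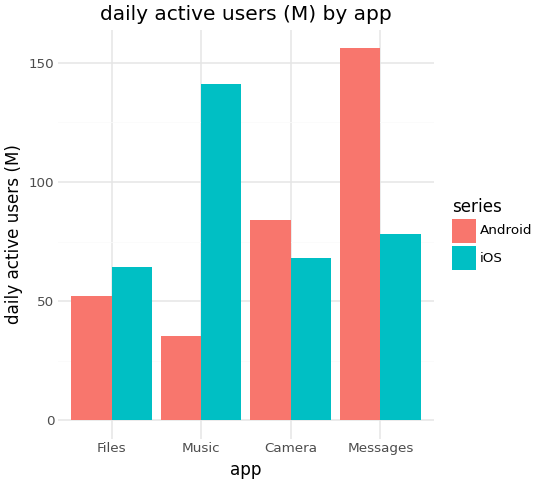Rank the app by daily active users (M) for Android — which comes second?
Top 3 for Android: Messages ≈ 160, Camera ≈ 80, Files ≈ 60.

Camera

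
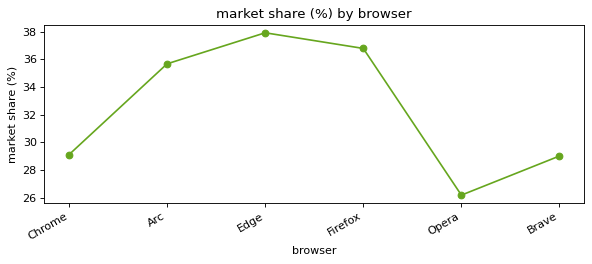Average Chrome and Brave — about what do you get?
(29 + 29) / 2 ≈ 29.

≈ 29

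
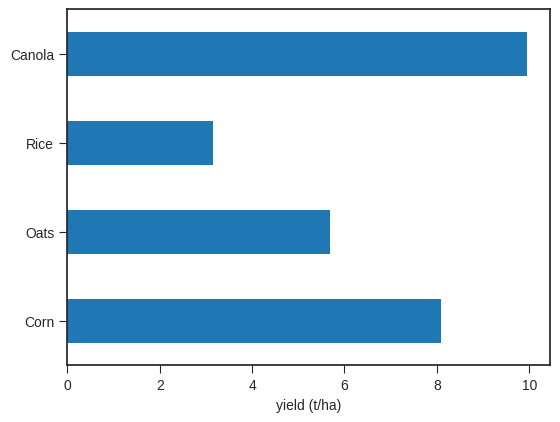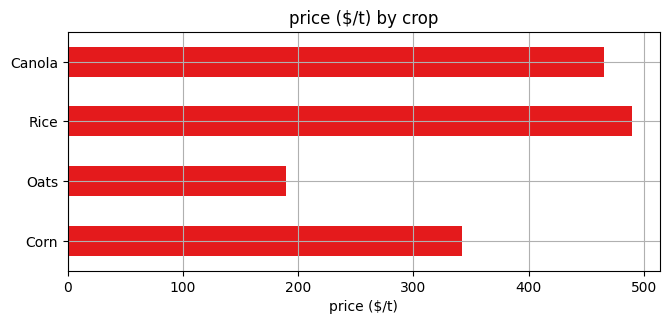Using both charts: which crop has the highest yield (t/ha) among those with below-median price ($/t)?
Chart 2 median price ($/t) ≈ 400; below-median crops: Corn, Oats. Among those, Corn has the highest yield (t/ha) (≈ 8).

Corn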